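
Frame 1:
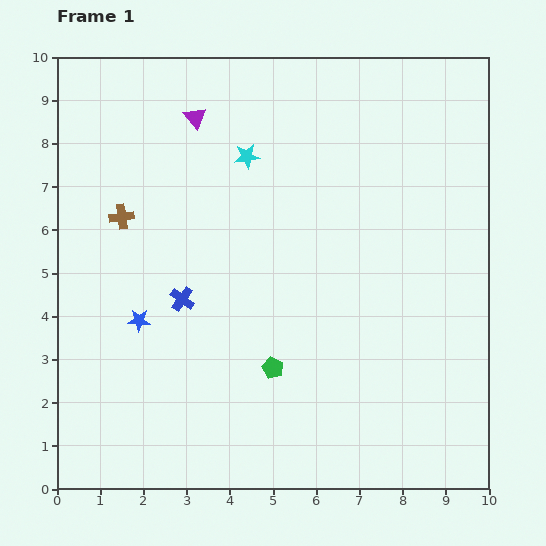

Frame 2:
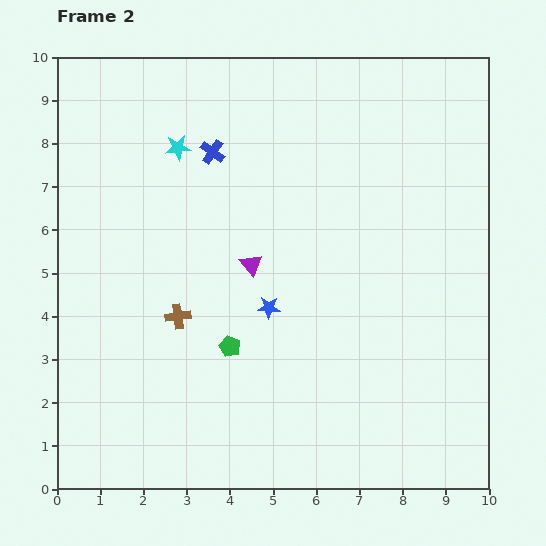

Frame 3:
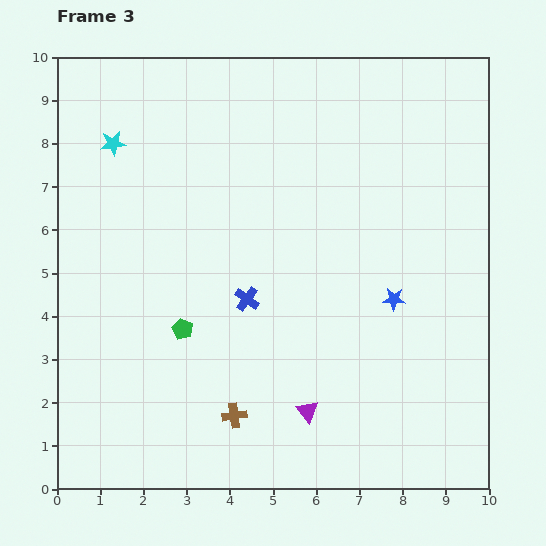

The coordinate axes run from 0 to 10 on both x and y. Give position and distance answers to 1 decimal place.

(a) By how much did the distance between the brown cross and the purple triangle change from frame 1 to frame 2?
-0.8

Distance in frame 1: 2.9. Distance in frame 2: 2.1.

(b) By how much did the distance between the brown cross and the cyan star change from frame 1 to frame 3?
+3.7

Distance in frame 1: 3.2. Distance in frame 3: 6.9.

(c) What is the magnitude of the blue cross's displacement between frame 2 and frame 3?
3.5

The blue cross moved from (3.6, 7.8) to (4.4, 4.4), a distance of √(0.8² + 3.4²) ≈ 3.5.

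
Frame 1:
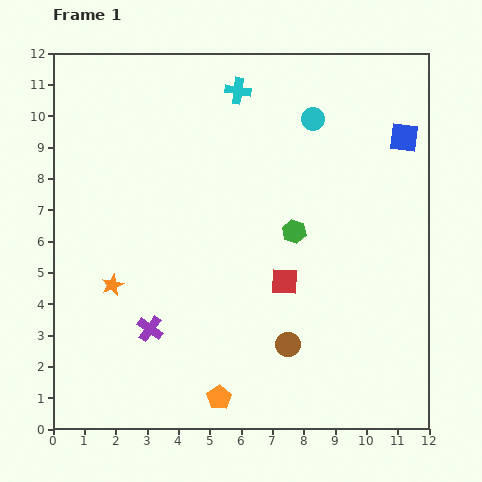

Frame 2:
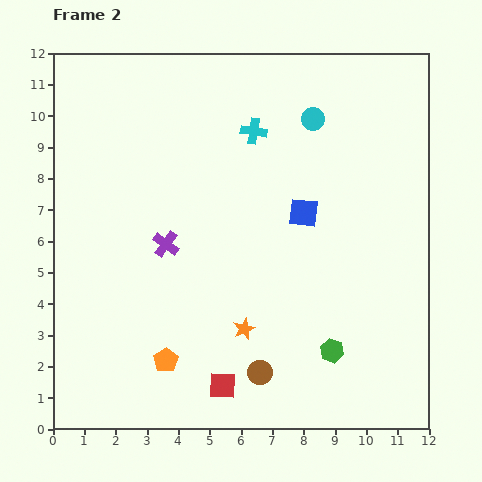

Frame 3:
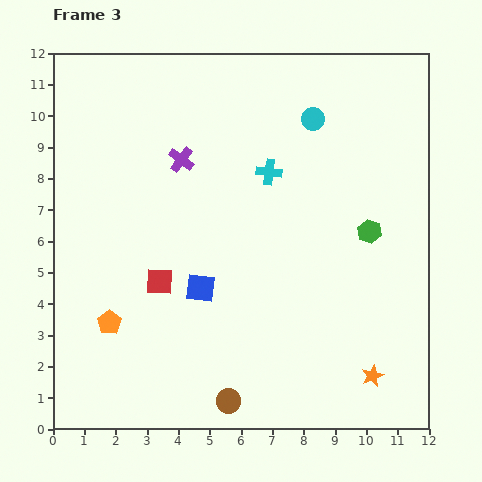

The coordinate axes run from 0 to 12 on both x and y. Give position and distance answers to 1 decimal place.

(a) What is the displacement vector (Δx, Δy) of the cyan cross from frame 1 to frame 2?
(0.5, -1.3)

The cyan cross was at (5.9, 10.8) in frame 1 and (6.4, 9.5) in frame 2.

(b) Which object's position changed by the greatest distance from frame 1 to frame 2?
the orange star

(moved 4.4; next 4.0)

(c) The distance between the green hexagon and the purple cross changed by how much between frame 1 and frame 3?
+0.9

Distance in frame 1: 5.5. Distance in frame 3: 6.4.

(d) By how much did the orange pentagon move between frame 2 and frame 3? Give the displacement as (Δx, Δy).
(-1.8, 1.2)

The orange pentagon was at (3.6, 2.2) in frame 2 and (1.8, 3.4) in frame 3.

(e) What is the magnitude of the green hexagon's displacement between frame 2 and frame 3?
4.0

The green hexagon moved from (8.9, 2.5) to (10.1, 6.3), a distance of √(1.2² + 3.8²) ≈ 4.0.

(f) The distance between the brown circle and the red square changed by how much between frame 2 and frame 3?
+3.1

Distance in frame 2: 1.3. Distance in frame 3: 4.4.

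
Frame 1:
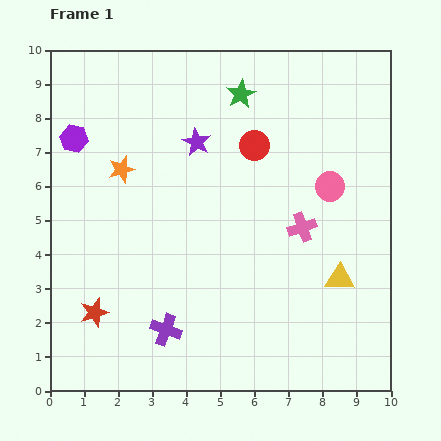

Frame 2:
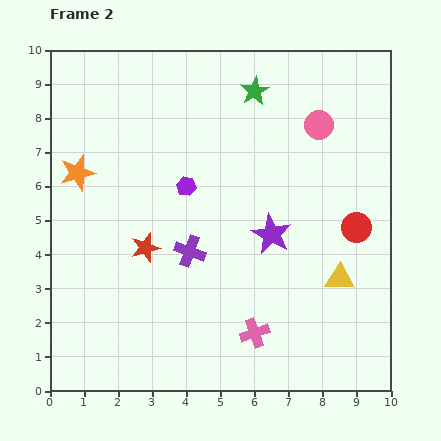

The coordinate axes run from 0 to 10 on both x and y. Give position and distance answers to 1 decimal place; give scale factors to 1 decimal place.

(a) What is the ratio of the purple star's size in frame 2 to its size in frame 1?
1.4×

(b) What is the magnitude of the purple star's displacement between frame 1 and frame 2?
3.5

The purple star moved from (4.3, 7.3) to (6.5, 4.6), a distance of √(2.2² + 2.7²) ≈ 3.5.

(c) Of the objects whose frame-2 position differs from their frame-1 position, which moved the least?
the green star

(moved 0.4)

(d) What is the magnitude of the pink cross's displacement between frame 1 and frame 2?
3.4

The pink cross moved from (7.4, 4.8) to (6.0, 1.7), a distance of √(1.4² + 3.1²) ≈ 3.4.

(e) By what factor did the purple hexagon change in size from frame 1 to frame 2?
0.7×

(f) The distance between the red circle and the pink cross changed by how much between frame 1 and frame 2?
+1.5

Distance in frame 1: 2.8. Distance in frame 2: 4.3.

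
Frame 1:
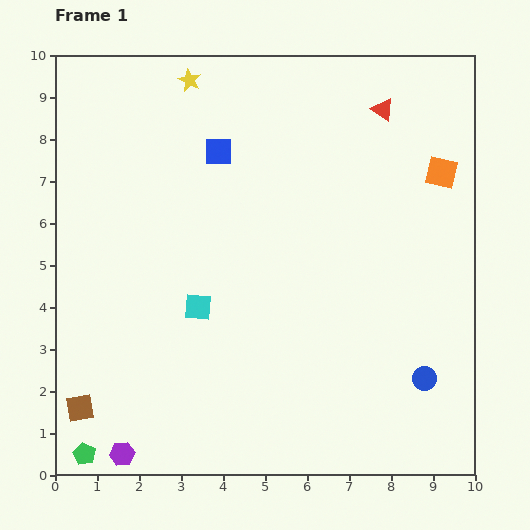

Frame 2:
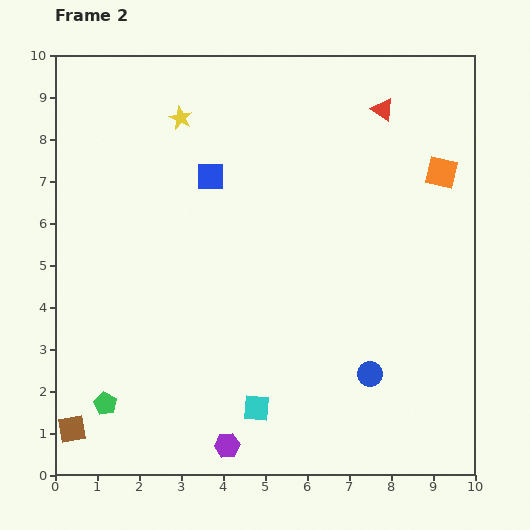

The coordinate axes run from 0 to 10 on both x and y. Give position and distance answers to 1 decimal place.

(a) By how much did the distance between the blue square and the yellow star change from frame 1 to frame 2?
-0.2

Distance in frame 1: 1.8. Distance in frame 2: 1.6.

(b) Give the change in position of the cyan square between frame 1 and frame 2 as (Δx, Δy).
(1.4, -2.4)

The cyan square was at (3.4, 4.0) in frame 1 and (4.8, 1.6) in frame 2.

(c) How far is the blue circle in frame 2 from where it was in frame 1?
1.3

The blue circle moved from (8.8, 2.3) to (7.5, 2.4), a distance of √(1.3² + 0.1²) ≈ 1.3.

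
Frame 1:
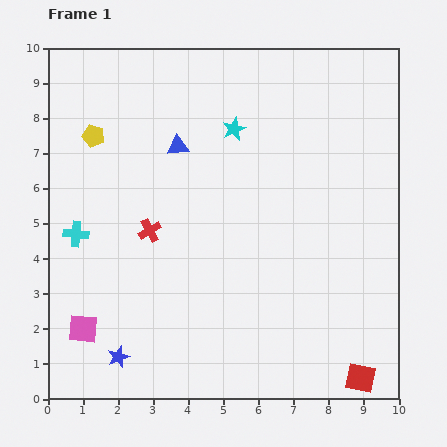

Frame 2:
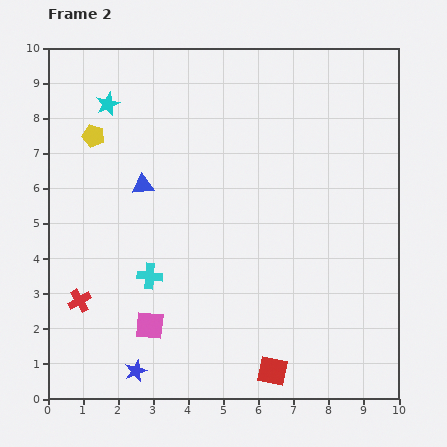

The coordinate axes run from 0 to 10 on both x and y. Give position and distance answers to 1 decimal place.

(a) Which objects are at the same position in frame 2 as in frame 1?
the yellow pentagon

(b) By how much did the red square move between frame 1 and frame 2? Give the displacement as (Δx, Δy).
(-2.5, 0.2)

The red square was at (8.9, 0.6) in frame 1 and (6.4, 0.8) in frame 2.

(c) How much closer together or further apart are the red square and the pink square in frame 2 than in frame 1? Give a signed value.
-4.3

Distance in frame 1: 8.0. Distance in frame 2: 3.7.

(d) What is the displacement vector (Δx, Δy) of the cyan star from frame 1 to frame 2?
(-3.6, 0.7)

The cyan star was at (5.3, 7.7) in frame 1 and (1.7, 8.4) in frame 2.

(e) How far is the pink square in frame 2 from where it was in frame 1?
1.9

The pink square moved from (1.0, 2.0) to (2.9, 2.1), a distance of √(1.9² + 0.1²) ≈ 1.9.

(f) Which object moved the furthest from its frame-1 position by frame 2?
the cyan star

(moved 3.7; next 2.8)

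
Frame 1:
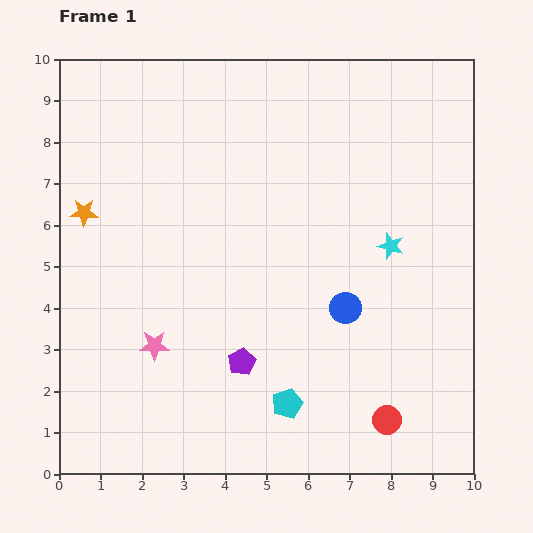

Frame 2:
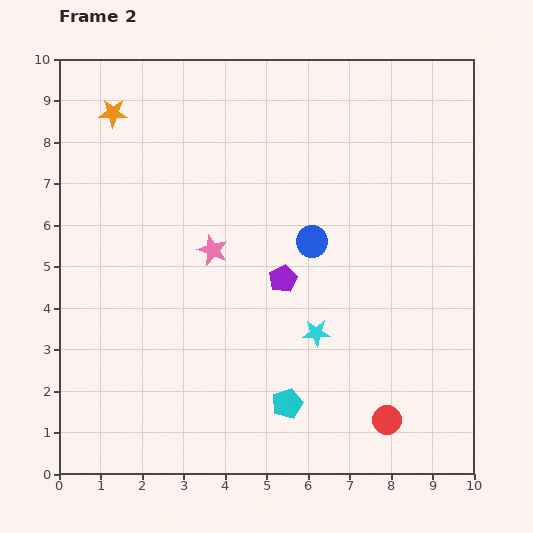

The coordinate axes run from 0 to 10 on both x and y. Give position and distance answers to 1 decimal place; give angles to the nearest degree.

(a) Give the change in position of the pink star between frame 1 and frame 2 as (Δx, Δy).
(1.4, 2.3)

The pink star was at (2.3, 3.1) in frame 1 and (3.7, 5.4) in frame 2.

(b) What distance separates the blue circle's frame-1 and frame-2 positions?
1.8

The blue circle moved from (6.9, 4.0) to (6.1, 5.6), a distance of √(0.8² + 1.6²) ≈ 1.8.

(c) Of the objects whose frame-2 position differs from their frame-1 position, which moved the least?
the blue circle

(moved 1.8)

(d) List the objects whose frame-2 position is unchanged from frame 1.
the red circle, the cyan pentagon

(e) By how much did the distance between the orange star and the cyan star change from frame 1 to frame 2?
-0.2

Distance in frame 1: 7.4. Distance in frame 2: 7.2.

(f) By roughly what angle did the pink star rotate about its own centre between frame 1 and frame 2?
22° clockwise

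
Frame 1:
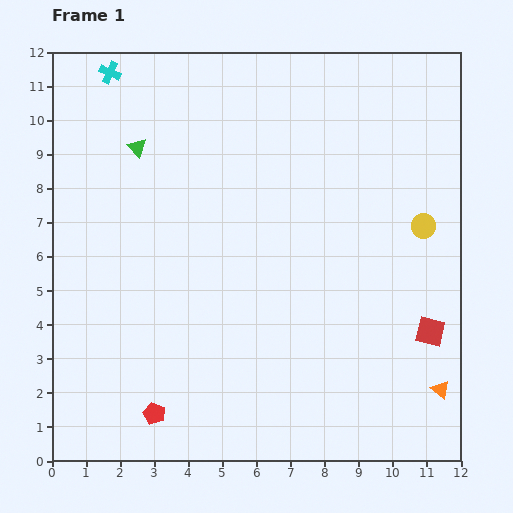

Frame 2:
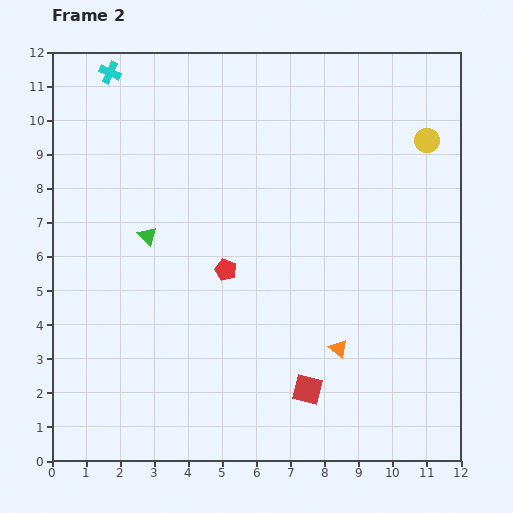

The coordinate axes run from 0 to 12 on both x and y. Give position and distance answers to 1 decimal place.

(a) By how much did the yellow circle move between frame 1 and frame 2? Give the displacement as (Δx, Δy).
(0.1, 2.5)

The yellow circle was at (10.9, 6.9) in frame 1 and (11.0, 9.4) in frame 2.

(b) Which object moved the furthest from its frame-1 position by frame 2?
the red pentagon

(moved 4.7; next 4.0)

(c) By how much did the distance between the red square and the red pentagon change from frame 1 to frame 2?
-4.2

Distance in frame 1: 8.4. Distance in frame 2: 4.2.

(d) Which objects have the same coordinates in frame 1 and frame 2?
the cyan cross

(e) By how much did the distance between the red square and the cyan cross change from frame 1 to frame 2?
-1.1

Distance in frame 1: 12.1. Distance in frame 2: 11.0.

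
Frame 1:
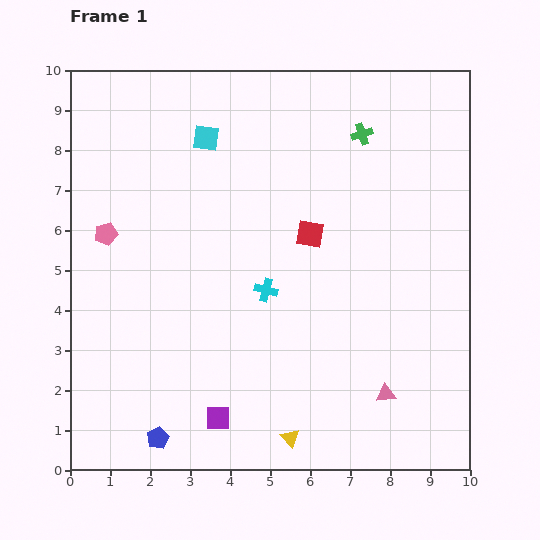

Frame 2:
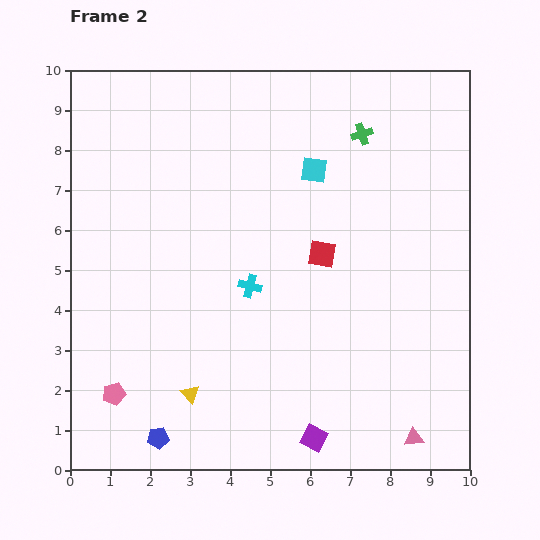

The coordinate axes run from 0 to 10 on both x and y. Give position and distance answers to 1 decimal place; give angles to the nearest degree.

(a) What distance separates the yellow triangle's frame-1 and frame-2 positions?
2.7

The yellow triangle moved from (5.5, 0.8) to (3.0, 1.9), a distance of √(2.5² + 1.1²) ≈ 2.7.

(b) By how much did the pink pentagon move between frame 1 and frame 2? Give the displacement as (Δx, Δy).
(0.2, -4.0)

The pink pentagon was at (0.9, 5.9) in frame 1 and (1.1, 1.9) in frame 2.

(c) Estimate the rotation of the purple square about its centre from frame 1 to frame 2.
26° clockwise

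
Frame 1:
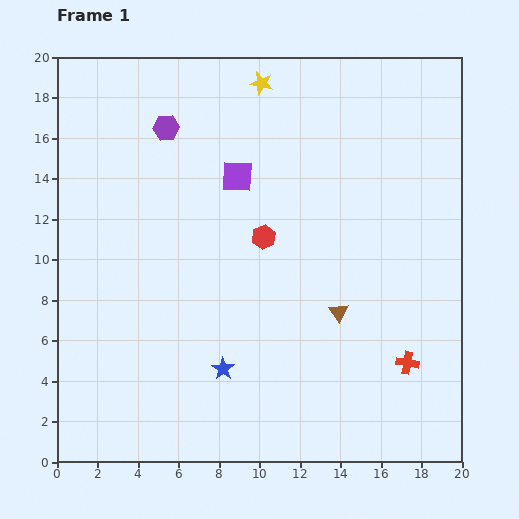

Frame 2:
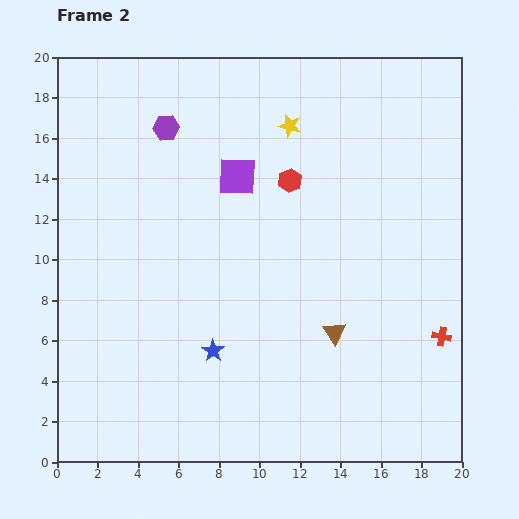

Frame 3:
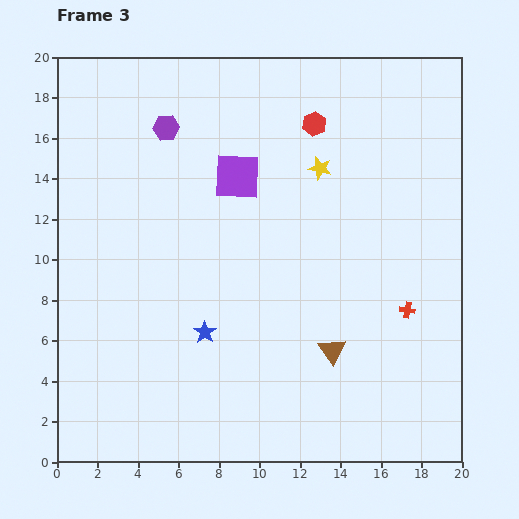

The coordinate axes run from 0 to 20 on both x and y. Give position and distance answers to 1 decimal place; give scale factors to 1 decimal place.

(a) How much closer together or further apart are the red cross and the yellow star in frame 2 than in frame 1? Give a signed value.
-2.8

Distance in frame 1: 15.6. Distance in frame 2: 12.8.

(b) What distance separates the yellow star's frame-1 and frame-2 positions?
2.5

The yellow star moved from (10.1, 18.7) to (11.5, 16.6), a distance of √(1.4² + 2.1²) ≈ 2.5.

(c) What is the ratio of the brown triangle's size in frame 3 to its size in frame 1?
1.4×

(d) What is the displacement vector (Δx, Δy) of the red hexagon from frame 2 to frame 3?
(1.2, 2.8)

The red hexagon was at (11.5, 13.9) in frame 2 and (12.7, 16.7) in frame 3.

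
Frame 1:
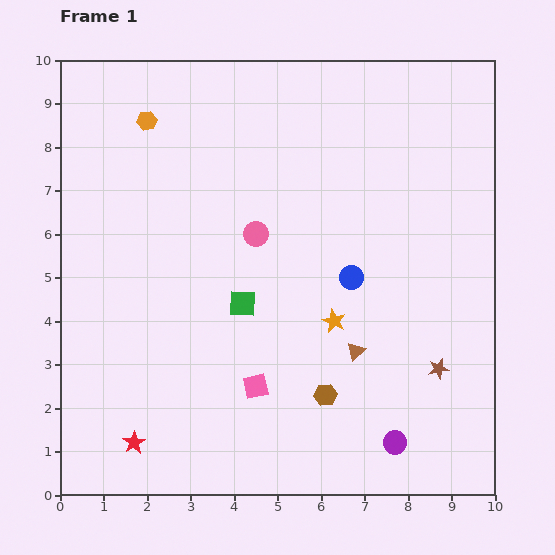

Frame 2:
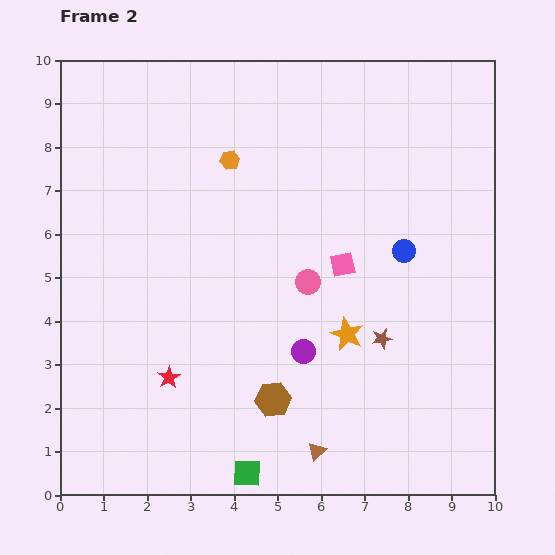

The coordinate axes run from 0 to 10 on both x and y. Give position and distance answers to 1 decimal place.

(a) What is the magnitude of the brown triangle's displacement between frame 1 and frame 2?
2.5

The brown triangle moved from (6.8, 3.3) to (5.9, 1.0), a distance of √(0.9² + 2.3²) ≈ 2.5.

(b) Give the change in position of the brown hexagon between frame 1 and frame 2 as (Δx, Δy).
(-1.2, -0.1)

The brown hexagon was at (6.1, 2.3) in frame 1 and (4.9, 2.2) in frame 2.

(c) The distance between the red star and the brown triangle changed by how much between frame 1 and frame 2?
-1.7

Distance in frame 1: 5.5. Distance in frame 2: 3.8.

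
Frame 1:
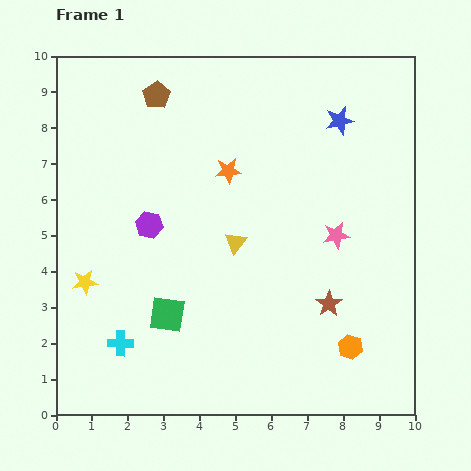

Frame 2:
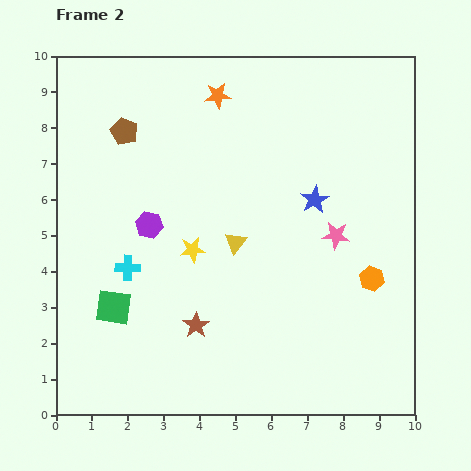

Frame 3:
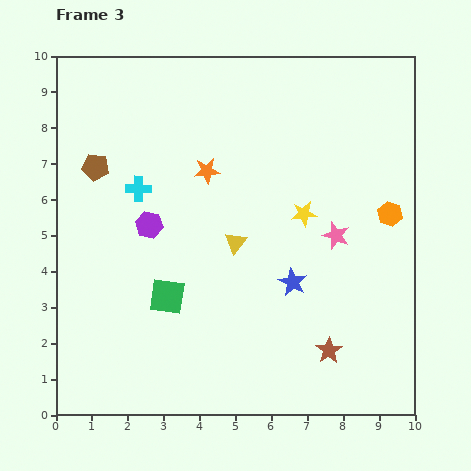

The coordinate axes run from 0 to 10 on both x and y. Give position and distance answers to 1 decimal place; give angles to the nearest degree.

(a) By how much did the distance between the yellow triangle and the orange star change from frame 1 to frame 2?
+2.1

Distance in frame 1: 2.0. Distance in frame 2: 4.1.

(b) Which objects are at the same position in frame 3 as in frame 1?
the pink star, the purple hexagon, the yellow triangle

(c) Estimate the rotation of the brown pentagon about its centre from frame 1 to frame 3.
31° counter-clockwise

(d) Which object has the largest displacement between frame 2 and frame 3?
the brown star

(moved 3.8; next 3.3)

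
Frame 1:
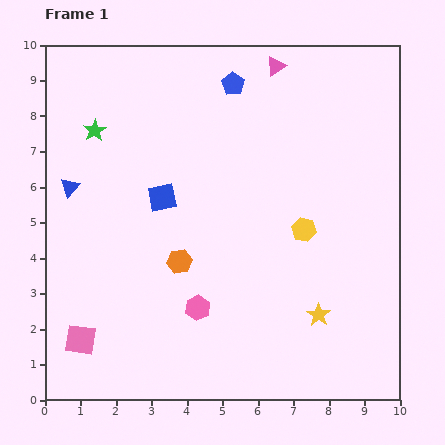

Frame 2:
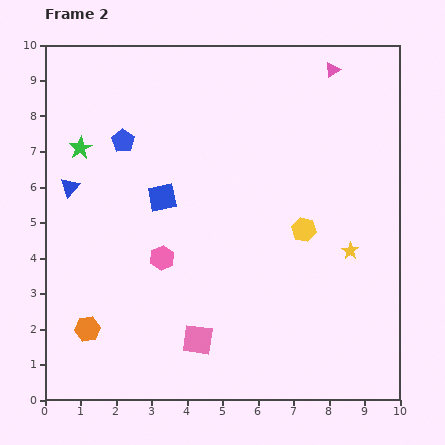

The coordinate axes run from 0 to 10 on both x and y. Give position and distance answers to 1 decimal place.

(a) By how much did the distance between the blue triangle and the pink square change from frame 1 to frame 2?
+1.3

Distance in frame 1: 4.3. Distance in frame 2: 5.6.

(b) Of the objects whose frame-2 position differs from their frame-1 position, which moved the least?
the green star

(moved 0.6)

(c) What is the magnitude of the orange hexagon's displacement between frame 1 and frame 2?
3.2

The orange hexagon moved from (3.8, 3.9) to (1.2, 2.0), a distance of √(2.6² + 1.9²) ≈ 3.2.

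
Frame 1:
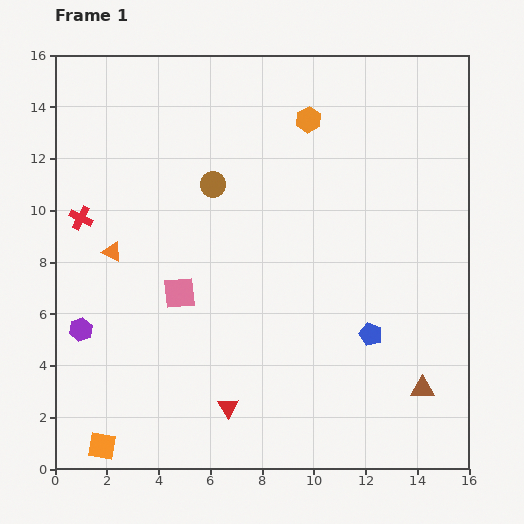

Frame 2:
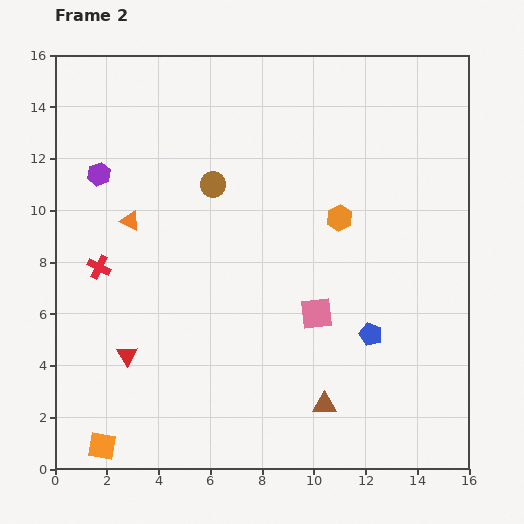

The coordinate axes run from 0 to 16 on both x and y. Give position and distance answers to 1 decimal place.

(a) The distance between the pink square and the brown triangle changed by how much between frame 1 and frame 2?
-6.6

Distance in frame 1: 10.1. Distance in frame 2: 3.5.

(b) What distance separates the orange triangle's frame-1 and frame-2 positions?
1.4

The orange triangle moved from (2.2, 8.4) to (2.9, 9.6), a distance of √(0.7² + 1.2²) ≈ 1.4.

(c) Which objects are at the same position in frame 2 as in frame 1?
the orange square, the brown circle, the blue pentagon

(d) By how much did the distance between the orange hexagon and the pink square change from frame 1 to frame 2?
-4.6

Distance in frame 1: 8.4. Distance in frame 2: 3.8.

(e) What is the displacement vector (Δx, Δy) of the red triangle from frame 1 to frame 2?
(-3.9, 2.0)

The red triangle was at (6.7, 2.4) in frame 1 and (2.8, 4.4) in frame 2.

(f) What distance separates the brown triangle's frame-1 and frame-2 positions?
3.8

The brown triangle moved from (14.2, 3.1) to (10.4, 2.5), a distance of √(3.8² + 0.6²) ≈ 3.8.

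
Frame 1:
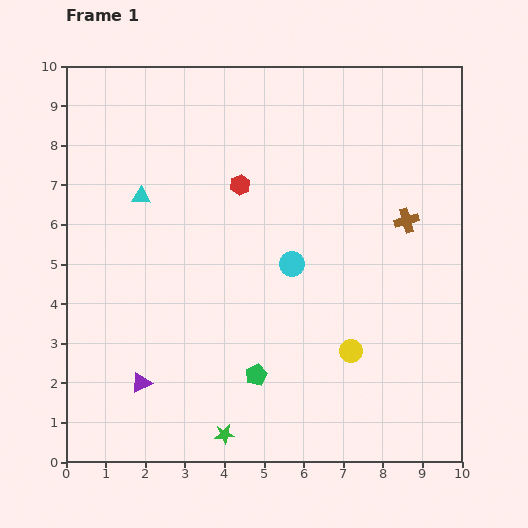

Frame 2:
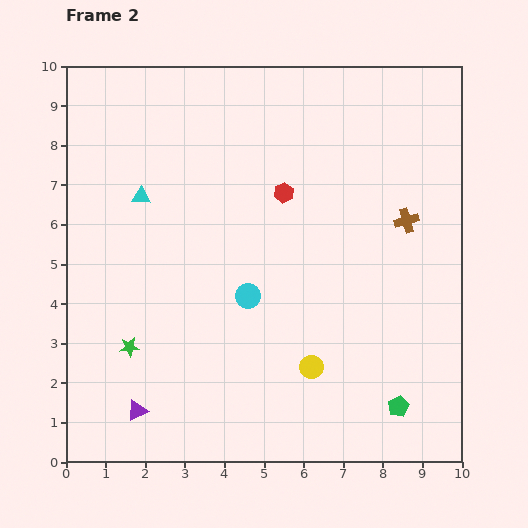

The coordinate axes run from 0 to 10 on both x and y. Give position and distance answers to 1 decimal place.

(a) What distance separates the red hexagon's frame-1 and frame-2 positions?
1.1

The red hexagon moved from (4.4, 7.0) to (5.5, 6.8), a distance of √(1.1² + 0.2²) ≈ 1.1.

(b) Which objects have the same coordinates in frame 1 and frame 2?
the cyan triangle, the brown cross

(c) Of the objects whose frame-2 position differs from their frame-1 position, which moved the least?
the purple triangle

(moved 0.7)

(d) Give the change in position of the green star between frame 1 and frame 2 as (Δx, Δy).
(-2.4, 2.2)

The green star was at (4.0, 0.7) in frame 1 and (1.6, 2.9) in frame 2.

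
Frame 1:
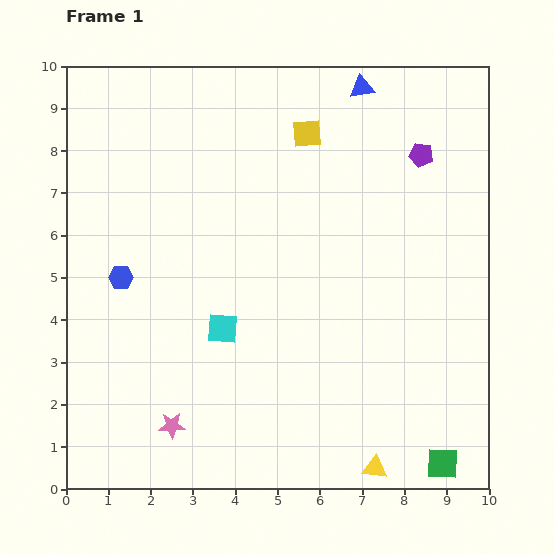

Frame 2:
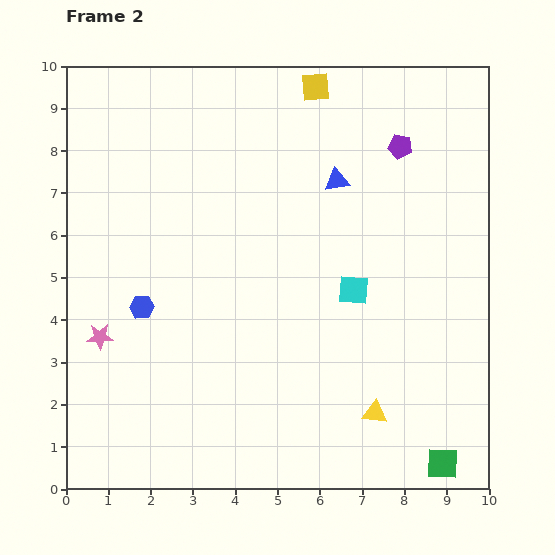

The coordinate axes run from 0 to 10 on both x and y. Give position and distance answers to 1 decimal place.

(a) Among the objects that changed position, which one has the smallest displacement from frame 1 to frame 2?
the purple pentagon

(moved 0.5)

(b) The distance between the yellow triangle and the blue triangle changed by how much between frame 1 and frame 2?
-3.4

Distance in frame 1: 9.0. Distance in frame 2: 5.6.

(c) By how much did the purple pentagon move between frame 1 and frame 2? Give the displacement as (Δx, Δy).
(-0.5, 0.2)

The purple pentagon was at (8.4, 7.9) in frame 1 and (7.9, 8.1) in frame 2.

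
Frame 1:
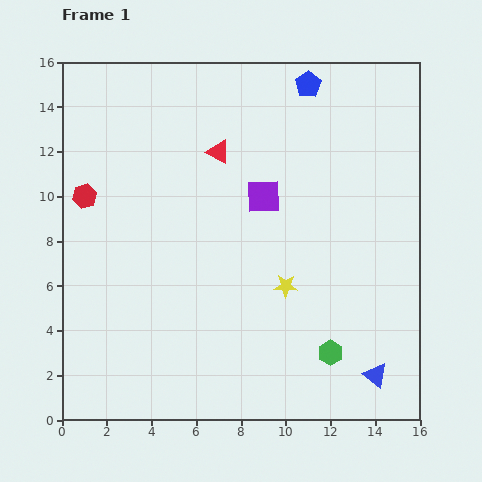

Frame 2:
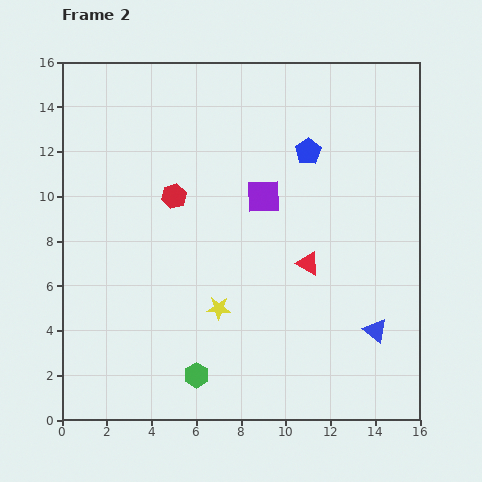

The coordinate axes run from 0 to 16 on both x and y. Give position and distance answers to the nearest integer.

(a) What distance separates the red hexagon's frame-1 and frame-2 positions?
4

The red hexagon moved from (1, 10) to (5, 10), a distance of √(4² + 0²) ≈ 4.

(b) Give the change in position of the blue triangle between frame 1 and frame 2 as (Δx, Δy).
(0, 2)

The blue triangle was at (14, 2) in frame 1 and (14, 4) in frame 2.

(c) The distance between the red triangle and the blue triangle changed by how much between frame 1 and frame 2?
-8

Distance in frame 1: 12. Distance in frame 2: 4.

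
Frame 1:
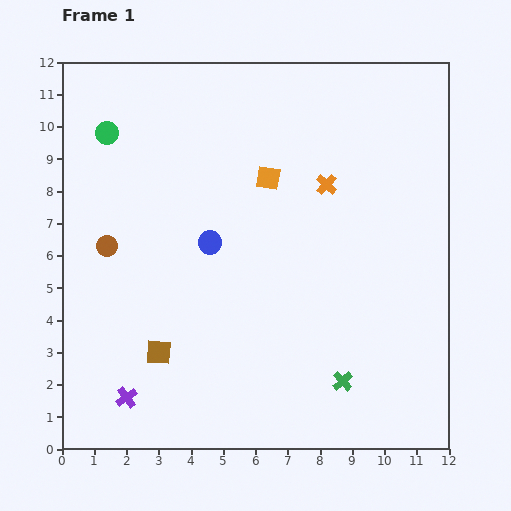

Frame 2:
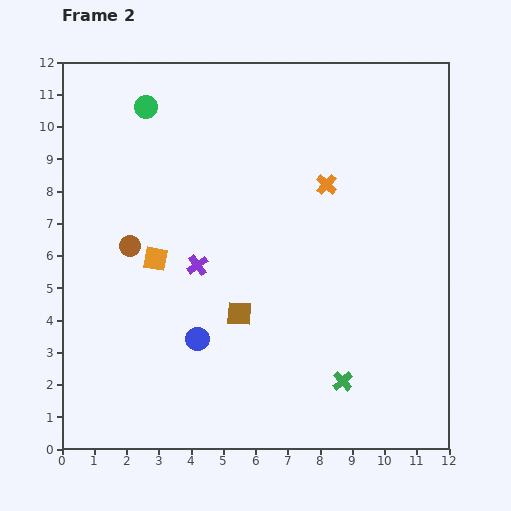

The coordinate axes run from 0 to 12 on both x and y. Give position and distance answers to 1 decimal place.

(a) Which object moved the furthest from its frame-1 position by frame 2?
the purple cross

(moved 4.7; next 4.3)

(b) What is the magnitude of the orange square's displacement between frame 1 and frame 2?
4.3

The orange square moved from (6.4, 8.4) to (2.9, 5.9), a distance of √(3.5² + 2.5²) ≈ 4.3.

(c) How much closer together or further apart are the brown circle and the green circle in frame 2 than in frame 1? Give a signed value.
+0.8

Distance in frame 1: 3.5. Distance in frame 2: 4.3.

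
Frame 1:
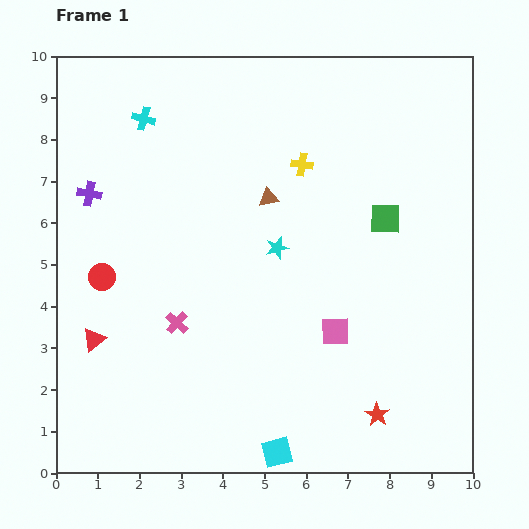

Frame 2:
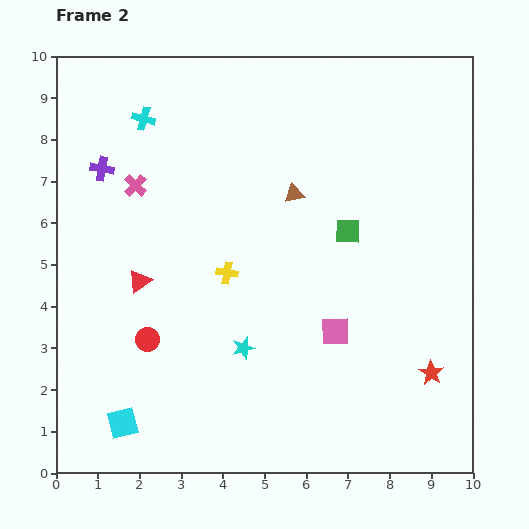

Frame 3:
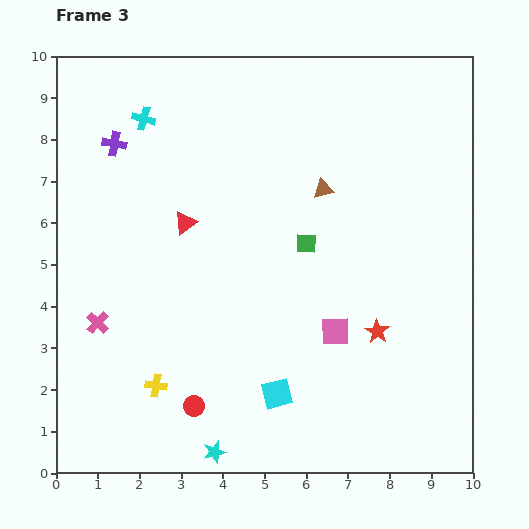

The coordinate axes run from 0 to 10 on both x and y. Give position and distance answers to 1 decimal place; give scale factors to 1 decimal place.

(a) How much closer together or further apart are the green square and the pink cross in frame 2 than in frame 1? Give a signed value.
-0.4

Distance in frame 1: 5.6. Distance in frame 2: 5.2.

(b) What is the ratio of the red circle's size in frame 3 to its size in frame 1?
0.8×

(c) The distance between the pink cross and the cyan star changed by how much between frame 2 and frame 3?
-0.5

Distance in frame 2: 4.7. Distance in frame 3: 4.2.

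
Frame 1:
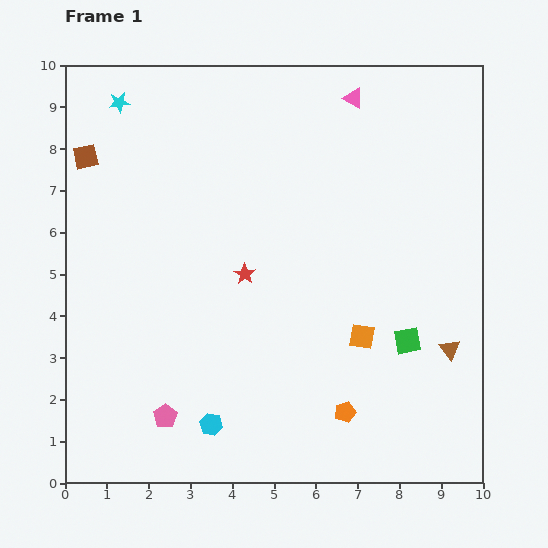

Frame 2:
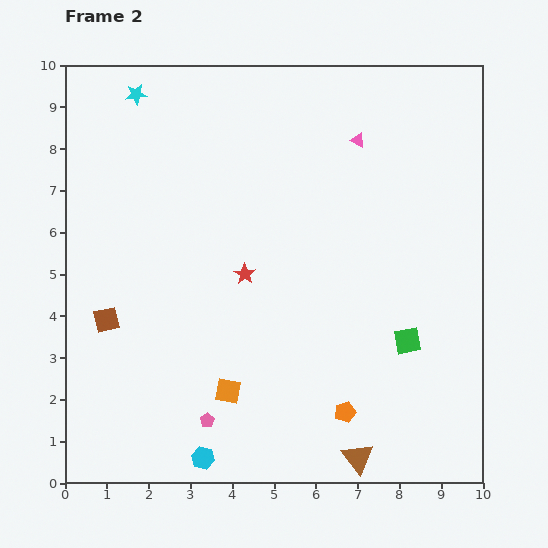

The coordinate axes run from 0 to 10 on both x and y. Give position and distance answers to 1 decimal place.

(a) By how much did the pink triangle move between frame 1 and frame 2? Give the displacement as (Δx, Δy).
(0.1, -1.0)

The pink triangle was at (6.9, 9.2) in frame 1 and (7.0, 8.2) in frame 2.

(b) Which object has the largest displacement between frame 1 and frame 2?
the brown square

(moved 3.9; next 3.5)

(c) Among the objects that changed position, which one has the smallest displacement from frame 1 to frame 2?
the cyan star

(moved 0.4)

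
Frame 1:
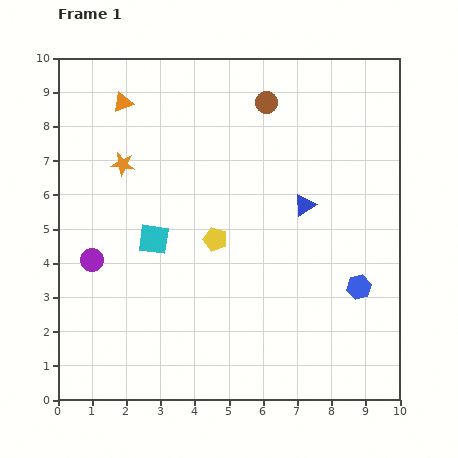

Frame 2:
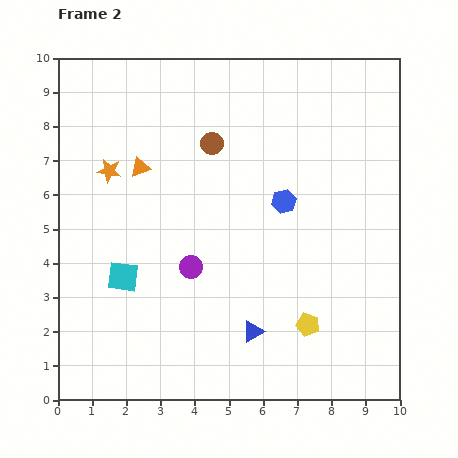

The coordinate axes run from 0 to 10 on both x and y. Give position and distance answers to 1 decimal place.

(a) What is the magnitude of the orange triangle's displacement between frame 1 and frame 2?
2.0

The orange triangle moved from (1.9, 8.7) to (2.4, 6.8), a distance of √(0.5² + 1.9²) ≈ 2.0.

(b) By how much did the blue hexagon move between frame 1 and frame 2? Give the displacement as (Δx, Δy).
(-2.2, 2.5)

The blue hexagon was at (8.8, 3.3) in frame 1 and (6.6, 5.8) in frame 2.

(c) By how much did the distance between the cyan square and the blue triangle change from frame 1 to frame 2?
-0.4

Distance in frame 1: 4.5. Distance in frame 2: 4.1.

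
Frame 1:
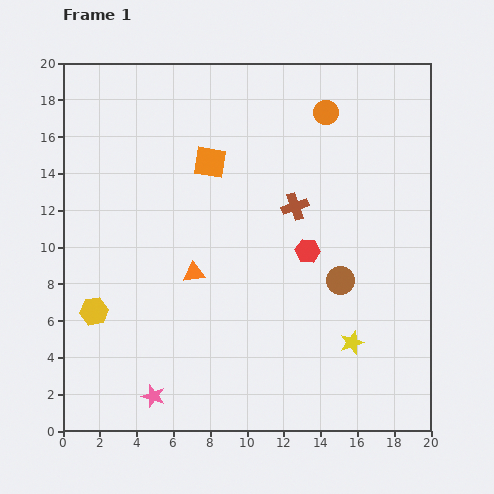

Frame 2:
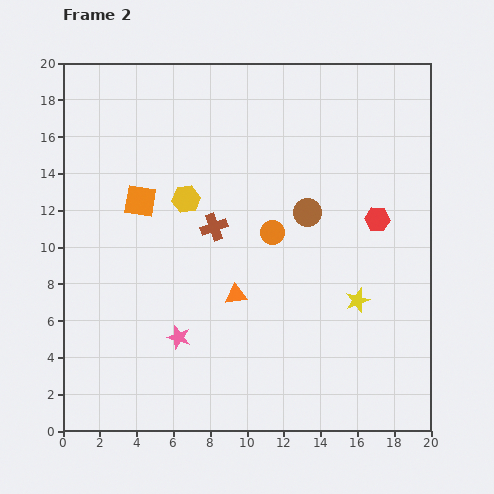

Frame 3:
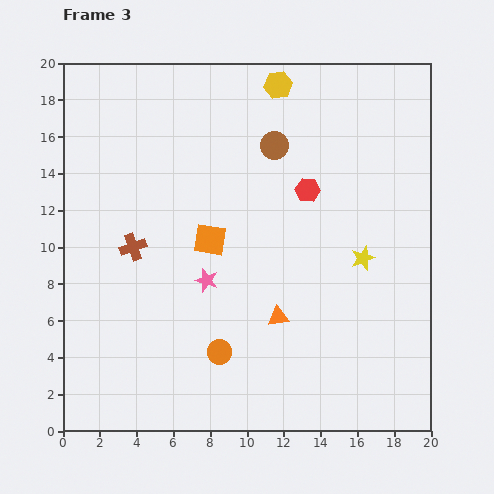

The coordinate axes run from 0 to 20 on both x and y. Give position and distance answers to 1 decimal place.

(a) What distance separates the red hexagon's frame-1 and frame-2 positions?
4.2

The red hexagon moved from (13.3, 9.8) to (17.1, 11.5), a distance of √(3.8² + 1.7²) ≈ 4.2.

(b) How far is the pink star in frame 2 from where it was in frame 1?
3.5

The pink star moved from (4.9, 1.9) to (6.3, 5.1), a distance of √(1.4² + 3.2²) ≈ 3.5.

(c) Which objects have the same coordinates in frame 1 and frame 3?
none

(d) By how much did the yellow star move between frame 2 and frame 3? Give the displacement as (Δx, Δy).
(0.3, 2.3)

The yellow star was at (16.0, 7.1) in frame 2 and (16.3, 9.4) in frame 3.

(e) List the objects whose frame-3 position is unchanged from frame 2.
none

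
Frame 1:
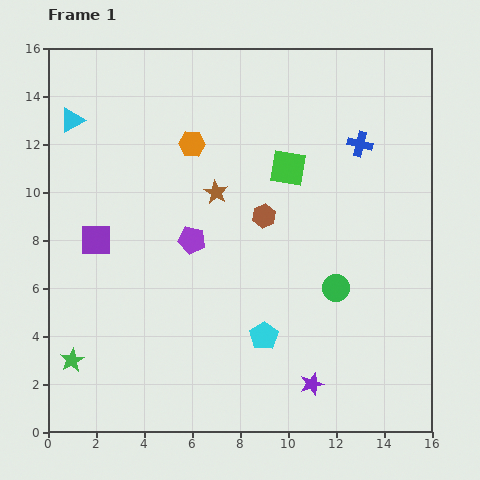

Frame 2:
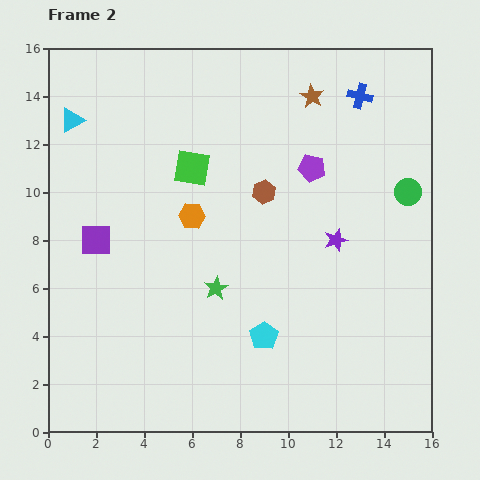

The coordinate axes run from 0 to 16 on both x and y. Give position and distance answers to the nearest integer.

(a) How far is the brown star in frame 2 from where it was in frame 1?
6

The brown star moved from (7, 10) to (11, 14), a distance of √(4² + 4²) ≈ 6.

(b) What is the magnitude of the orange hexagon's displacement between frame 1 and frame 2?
3

The orange hexagon moved from (6, 12) to (6, 9), a distance of √(0² + 3²) ≈ 3.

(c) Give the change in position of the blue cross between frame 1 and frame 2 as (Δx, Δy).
(0, 2)

The blue cross was at (13, 12) in frame 1 and (13, 14) in frame 2.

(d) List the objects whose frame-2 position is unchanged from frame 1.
the purple square, the cyan pentagon, the cyan triangle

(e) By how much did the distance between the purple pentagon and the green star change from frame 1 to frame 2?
-1

Distance in frame 1: 7. Distance in frame 2: 6.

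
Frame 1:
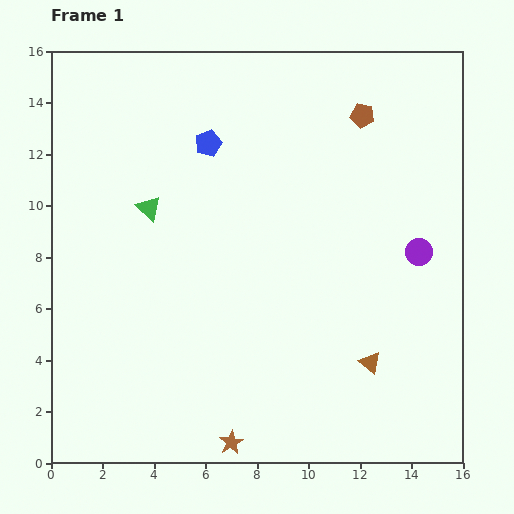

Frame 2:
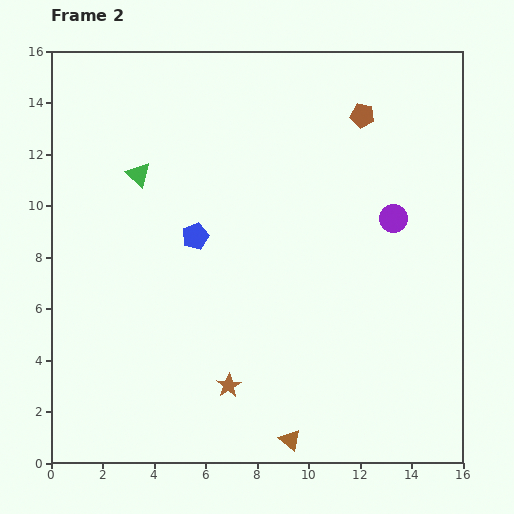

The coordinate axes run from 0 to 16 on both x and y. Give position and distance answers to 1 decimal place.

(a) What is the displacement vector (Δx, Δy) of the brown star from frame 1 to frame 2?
(-0.1, 2.2)

The brown star was at (7.0, 0.8) in frame 1 and (6.9, 3.0) in frame 2.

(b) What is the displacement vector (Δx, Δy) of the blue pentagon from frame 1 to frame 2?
(-0.5, -3.6)

The blue pentagon was at (6.1, 12.4) in frame 1 and (5.6, 8.8) in frame 2.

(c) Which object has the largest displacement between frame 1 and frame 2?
the brown triangle

(moved 4.3; next 3.6)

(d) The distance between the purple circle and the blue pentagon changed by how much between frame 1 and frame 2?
-1.5

Distance in frame 1: 9.2. Distance in frame 2: 7.7.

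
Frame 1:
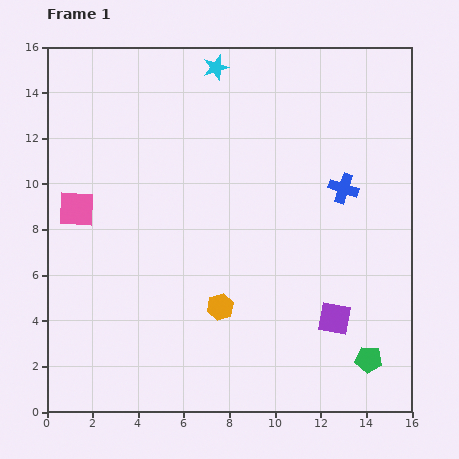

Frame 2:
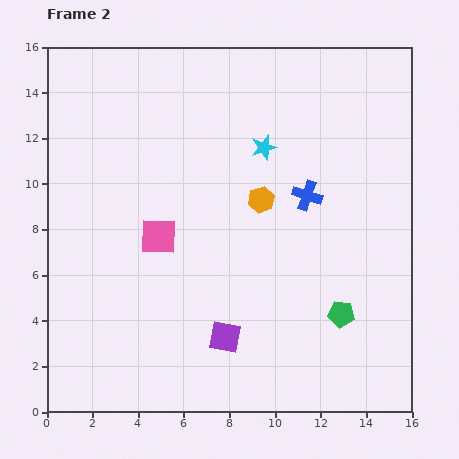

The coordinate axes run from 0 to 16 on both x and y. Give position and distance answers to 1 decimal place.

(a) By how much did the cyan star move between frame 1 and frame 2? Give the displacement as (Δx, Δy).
(2.1, -3.5)

The cyan star was at (7.4, 15.1) in frame 1 and (9.5, 11.6) in frame 2.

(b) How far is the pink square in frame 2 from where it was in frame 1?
3.8

The pink square moved from (1.3, 8.9) to (4.9, 7.7), a distance of √(3.6² + 1.2²) ≈ 3.8.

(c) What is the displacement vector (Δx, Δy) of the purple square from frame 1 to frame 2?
(-4.8, -0.8)

The purple square was at (12.6, 4.1) in frame 1 and (7.8, 3.3) in frame 2.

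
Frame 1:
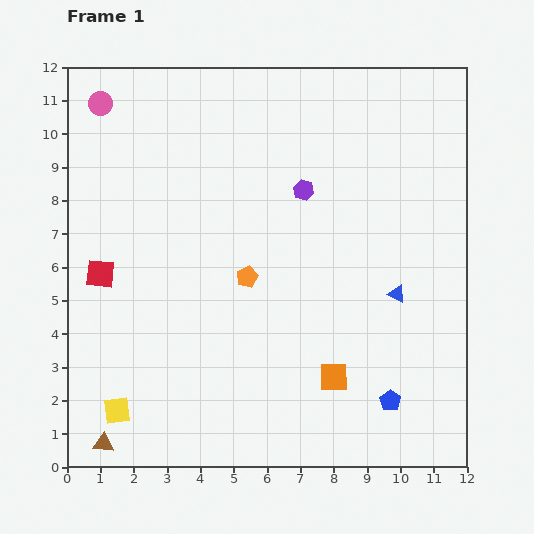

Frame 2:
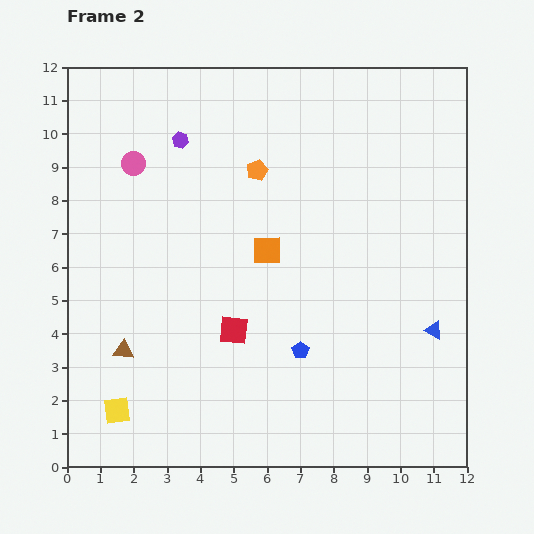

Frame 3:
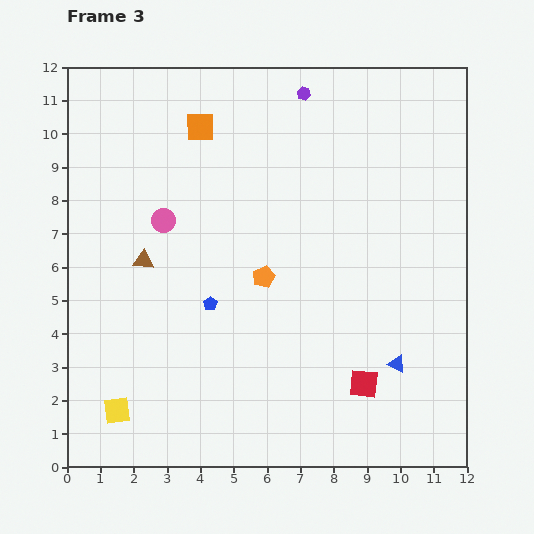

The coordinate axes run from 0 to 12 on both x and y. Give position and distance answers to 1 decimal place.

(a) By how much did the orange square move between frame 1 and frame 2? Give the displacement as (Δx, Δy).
(-2.0, 3.8)

The orange square was at (8.0, 2.7) in frame 1 and (6.0, 6.5) in frame 2.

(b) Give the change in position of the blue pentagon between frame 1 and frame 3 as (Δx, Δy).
(-5.4, 2.9)

The blue pentagon was at (9.7, 2.0) in frame 1 and (4.3, 4.9) in frame 3.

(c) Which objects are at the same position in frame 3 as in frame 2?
the yellow square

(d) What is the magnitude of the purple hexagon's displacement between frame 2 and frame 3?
4.0

The purple hexagon moved from (3.4, 9.8) to (7.1, 11.2), a distance of √(3.7² + 1.4²) ≈ 4.0.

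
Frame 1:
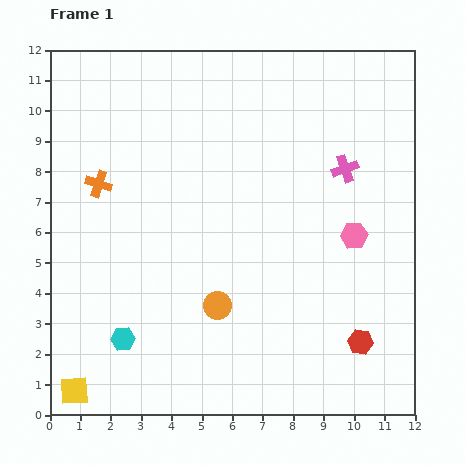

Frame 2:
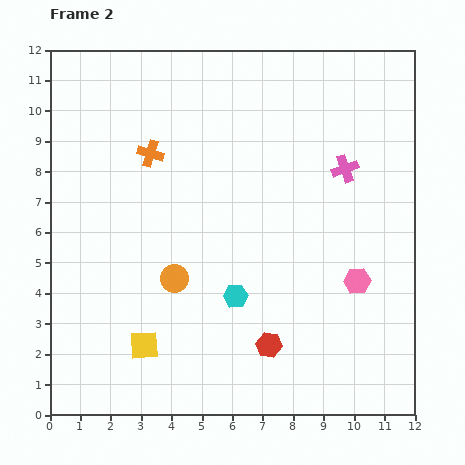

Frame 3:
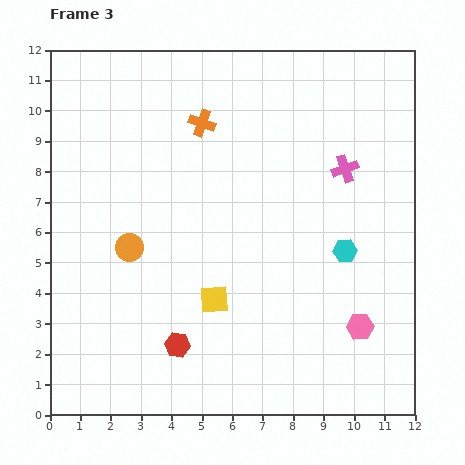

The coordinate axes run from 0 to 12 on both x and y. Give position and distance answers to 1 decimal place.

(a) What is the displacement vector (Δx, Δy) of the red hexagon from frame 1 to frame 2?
(-3.0, -0.1)

The red hexagon was at (10.2, 2.4) in frame 1 and (7.2, 2.3) in frame 2.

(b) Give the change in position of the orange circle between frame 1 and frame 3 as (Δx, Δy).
(-2.9, 1.9)

The orange circle was at (5.5, 3.6) in frame 1 and (2.6, 5.5) in frame 3.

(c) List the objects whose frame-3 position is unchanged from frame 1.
the pink cross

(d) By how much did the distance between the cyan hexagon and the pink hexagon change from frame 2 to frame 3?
-1.5

Distance in frame 2: 4.0. Distance in frame 3: 2.5.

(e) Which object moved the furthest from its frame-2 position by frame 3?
the cyan hexagon

(moved 3.9; next 3.0)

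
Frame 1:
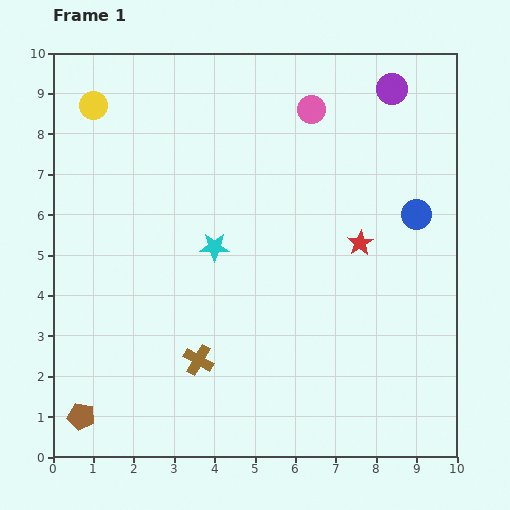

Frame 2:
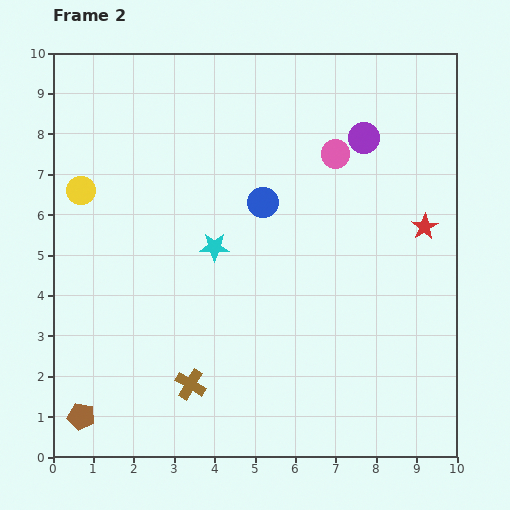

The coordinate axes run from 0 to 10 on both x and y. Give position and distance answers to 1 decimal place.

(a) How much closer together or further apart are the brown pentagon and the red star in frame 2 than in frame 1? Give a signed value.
+1.6

Distance in frame 1: 8.1. Distance in frame 2: 9.7.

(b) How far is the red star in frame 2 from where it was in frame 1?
1.6

The red star moved from (7.6, 5.3) to (9.2, 5.7), a distance of √(1.6² + 0.4²) ≈ 1.6.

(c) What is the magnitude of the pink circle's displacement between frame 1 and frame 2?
1.3

The pink circle moved from (6.4, 8.6) to (7.0, 7.5), a distance of √(0.6² + 1.1²) ≈ 1.3.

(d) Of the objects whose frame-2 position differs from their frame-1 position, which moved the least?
the brown cross

(moved 0.6)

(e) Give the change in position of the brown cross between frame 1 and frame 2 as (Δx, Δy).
(-0.2, -0.6)

The brown cross was at (3.6, 2.4) in frame 1 and (3.4, 1.8) in frame 2.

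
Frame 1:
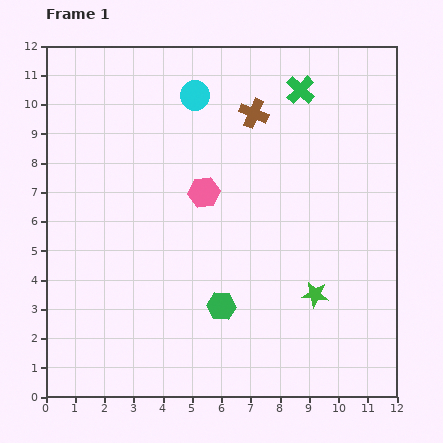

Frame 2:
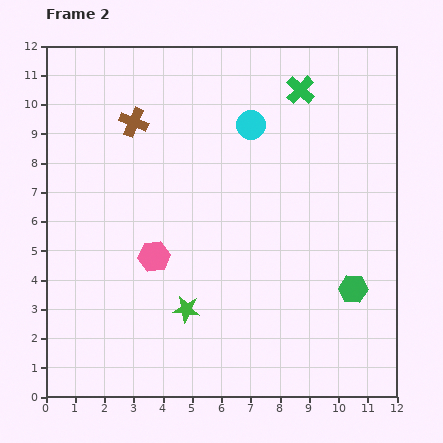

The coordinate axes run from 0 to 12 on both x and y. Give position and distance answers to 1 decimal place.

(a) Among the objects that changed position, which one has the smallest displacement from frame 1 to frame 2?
the cyan circle

(moved 2.1)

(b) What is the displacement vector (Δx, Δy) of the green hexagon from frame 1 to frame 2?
(4.5, 0.6)

The green hexagon was at (6.0, 3.1) in frame 1 and (10.5, 3.7) in frame 2.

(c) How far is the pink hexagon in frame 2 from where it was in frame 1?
2.8

The pink hexagon moved from (5.4, 7.0) to (3.7, 4.8), a distance of √(1.7² + 2.2²) ≈ 2.8.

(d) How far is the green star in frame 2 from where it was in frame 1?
4.4

The green star moved from (9.2, 3.5) to (4.8, 3.0), a distance of √(4.4² + 0.5²) ≈ 4.4.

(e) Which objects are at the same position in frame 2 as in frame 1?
the green cross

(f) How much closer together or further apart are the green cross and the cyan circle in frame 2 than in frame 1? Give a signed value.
-1.5

Distance in frame 1: 3.6. Distance in frame 2: 2.1.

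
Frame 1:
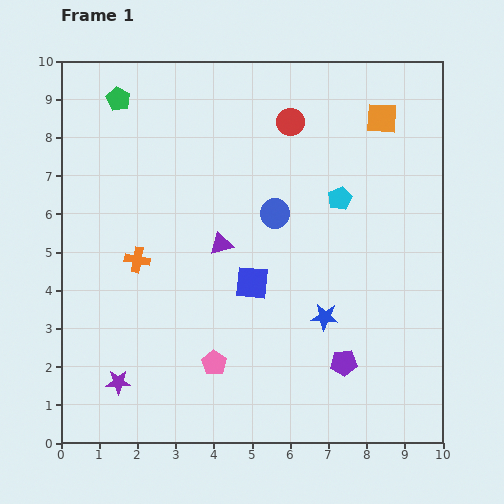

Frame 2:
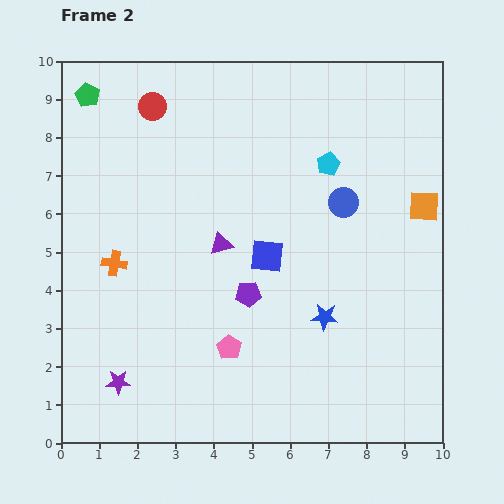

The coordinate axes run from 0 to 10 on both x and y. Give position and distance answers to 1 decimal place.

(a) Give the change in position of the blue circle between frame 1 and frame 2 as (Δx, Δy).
(1.8, 0.3)

The blue circle was at (5.6, 6.0) in frame 1 and (7.4, 6.3) in frame 2.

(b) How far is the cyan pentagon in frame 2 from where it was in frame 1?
0.9

The cyan pentagon moved from (7.3, 6.4) to (7.0, 7.3), a distance of √(0.3² + 0.9²) ≈ 0.9.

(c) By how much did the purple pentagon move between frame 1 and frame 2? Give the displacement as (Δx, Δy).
(-2.5, 1.8)

The purple pentagon was at (7.4, 2.1) in frame 1 and (4.9, 3.9) in frame 2.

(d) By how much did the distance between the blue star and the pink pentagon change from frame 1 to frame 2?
-0.5

Distance in frame 1: 3.1. Distance in frame 2: 2.6.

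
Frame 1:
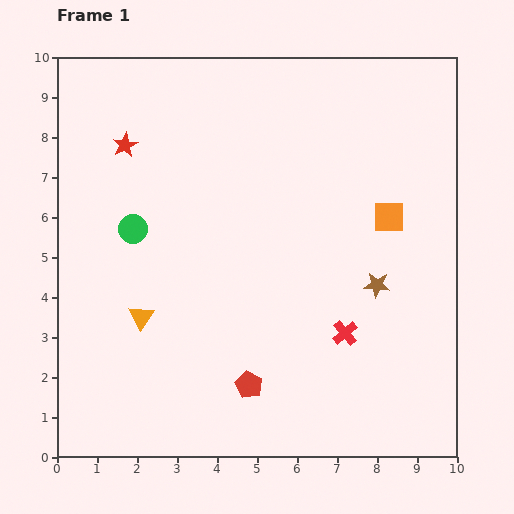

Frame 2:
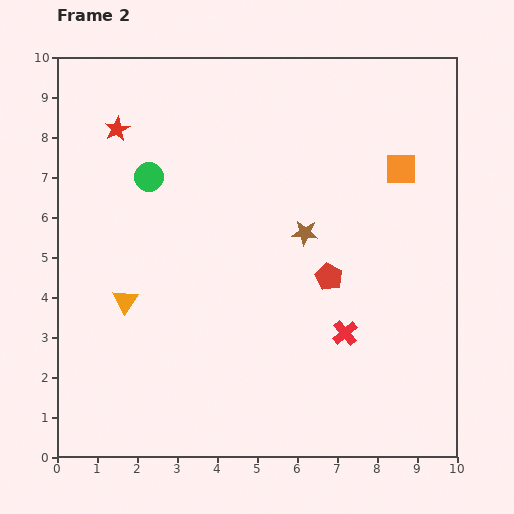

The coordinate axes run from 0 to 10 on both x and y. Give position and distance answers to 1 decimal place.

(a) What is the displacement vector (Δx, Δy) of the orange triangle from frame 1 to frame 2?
(-0.4, 0.4)

The orange triangle was at (2.1, 3.5) in frame 1 and (1.7, 3.9) in frame 2.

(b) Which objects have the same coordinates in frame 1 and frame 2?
the red cross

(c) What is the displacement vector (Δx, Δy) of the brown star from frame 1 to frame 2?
(-1.8, 1.3)

The brown star was at (8.0, 4.3) in frame 1 and (6.2, 5.6) in frame 2.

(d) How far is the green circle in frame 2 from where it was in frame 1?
1.4

The green circle moved from (1.9, 5.7) to (2.3, 7.0), a distance of √(0.4² + 1.3²) ≈ 1.4.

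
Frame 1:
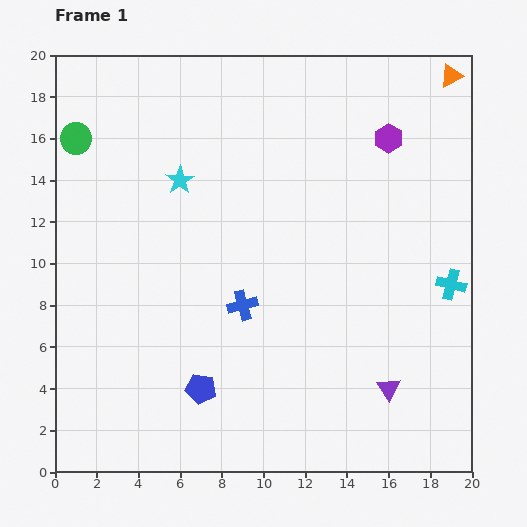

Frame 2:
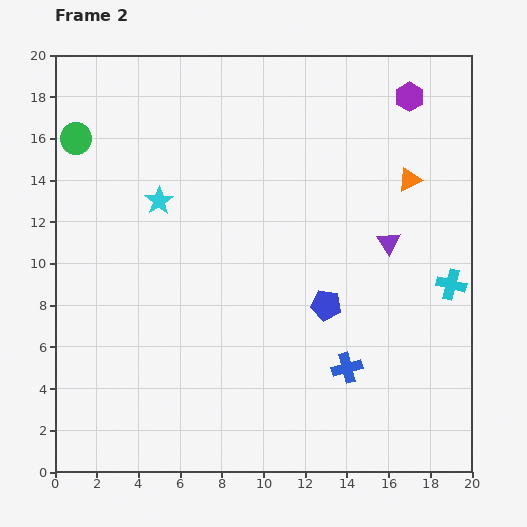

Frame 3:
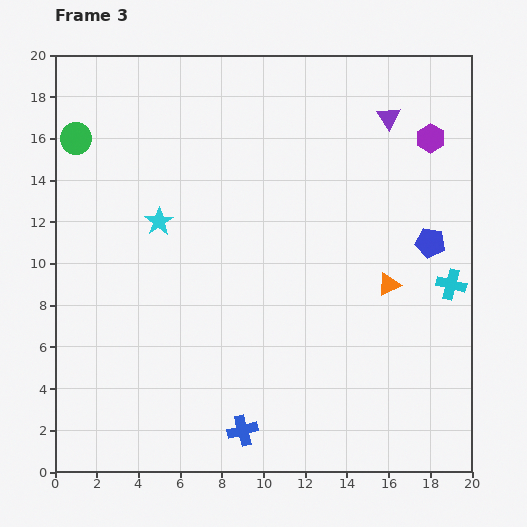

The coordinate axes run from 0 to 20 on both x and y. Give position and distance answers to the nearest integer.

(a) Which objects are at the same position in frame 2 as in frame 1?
the cyan cross, the green circle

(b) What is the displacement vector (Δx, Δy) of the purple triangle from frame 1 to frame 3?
(0, 13)

The purple triangle was at (16, 4) in frame 1 and (16, 17) in frame 3.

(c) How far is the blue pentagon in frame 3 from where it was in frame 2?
6

The blue pentagon moved from (13, 8) to (18, 11), a distance of √(5² + 3²) ≈ 6.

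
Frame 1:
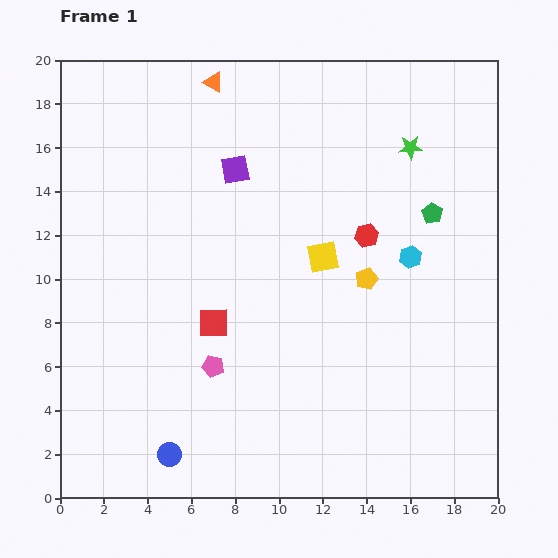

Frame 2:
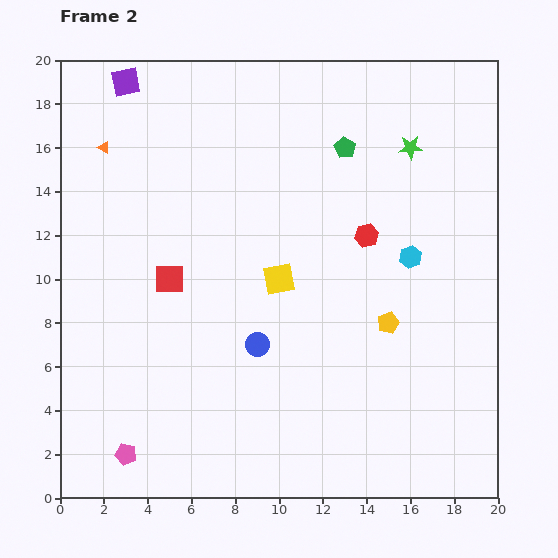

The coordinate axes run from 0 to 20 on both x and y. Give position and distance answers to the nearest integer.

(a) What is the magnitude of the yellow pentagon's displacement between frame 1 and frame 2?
2

The yellow pentagon moved from (14, 10) to (15, 8), a distance of √(1² + 2²) ≈ 2.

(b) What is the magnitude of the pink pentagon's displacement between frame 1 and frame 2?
6

The pink pentagon moved from (7, 6) to (3, 2), a distance of √(4² + 4²) ≈ 6.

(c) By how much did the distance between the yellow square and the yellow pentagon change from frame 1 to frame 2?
+3

Distance in frame 1: 2. Distance in frame 2: 5.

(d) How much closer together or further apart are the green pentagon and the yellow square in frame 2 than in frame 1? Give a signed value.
+2

Distance in frame 1: 5. Distance in frame 2: 7.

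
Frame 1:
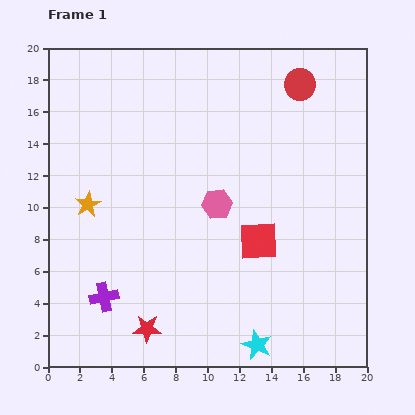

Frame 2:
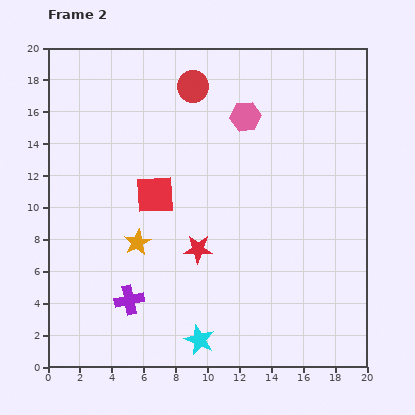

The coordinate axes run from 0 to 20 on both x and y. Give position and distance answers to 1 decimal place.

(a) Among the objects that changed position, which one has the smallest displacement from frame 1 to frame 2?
the purple cross

(moved 1.6)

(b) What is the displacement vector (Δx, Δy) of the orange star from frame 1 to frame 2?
(3.1, -2.4)

The orange star was at (2.5, 10.2) in frame 1 and (5.6, 7.8) in frame 2.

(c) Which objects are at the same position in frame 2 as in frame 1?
none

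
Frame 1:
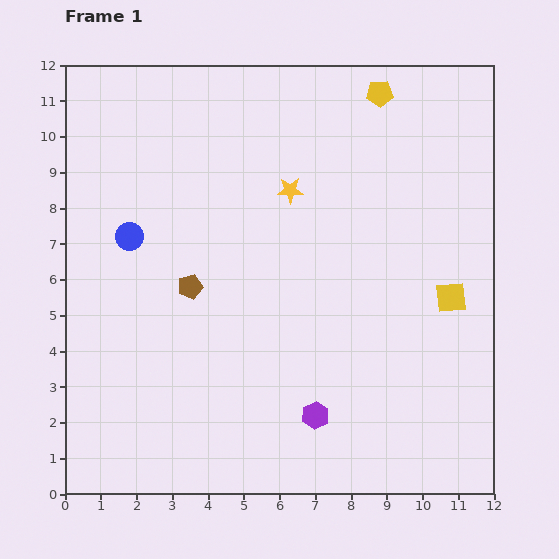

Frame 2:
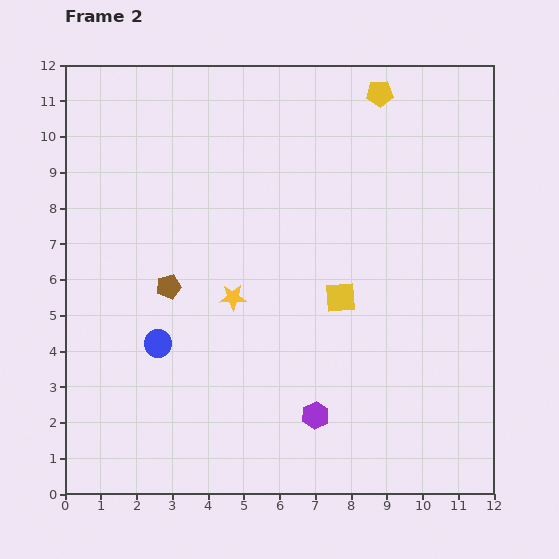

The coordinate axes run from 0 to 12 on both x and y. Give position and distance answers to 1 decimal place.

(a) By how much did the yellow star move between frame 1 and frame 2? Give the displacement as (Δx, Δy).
(-1.6, -3.0)

The yellow star was at (6.3, 8.5) in frame 1 and (4.7, 5.5) in frame 2.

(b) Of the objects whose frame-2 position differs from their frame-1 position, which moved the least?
the brown pentagon

(moved 0.6)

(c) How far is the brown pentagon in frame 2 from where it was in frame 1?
0.6

The brown pentagon moved from (3.5, 5.8) to (2.9, 5.8), a distance of √(0.6² + 0.0²) ≈ 0.6.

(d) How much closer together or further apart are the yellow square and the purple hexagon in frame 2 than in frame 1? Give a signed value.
-1.6

Distance in frame 1: 5.0. Distance in frame 2: 3.4.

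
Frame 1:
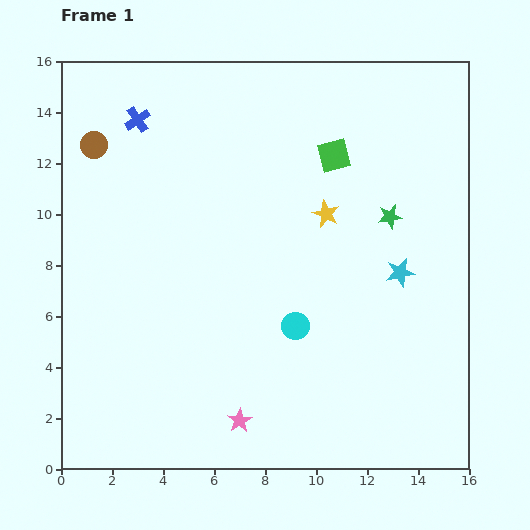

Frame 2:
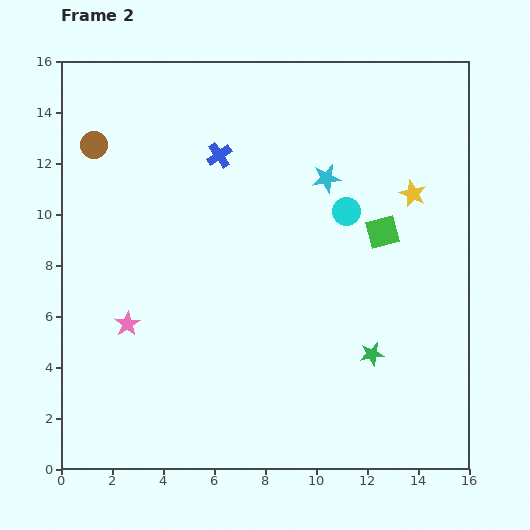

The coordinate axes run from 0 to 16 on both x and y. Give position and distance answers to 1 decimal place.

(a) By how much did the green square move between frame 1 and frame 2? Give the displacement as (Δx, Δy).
(1.9, -3.0)

The green square was at (10.7, 12.3) in frame 1 and (12.6, 9.3) in frame 2.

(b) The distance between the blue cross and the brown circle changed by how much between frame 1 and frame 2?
+2.9

Distance in frame 1: 2.0. Distance in frame 2: 4.9.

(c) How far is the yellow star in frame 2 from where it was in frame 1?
3.5

The yellow star moved from (10.4, 10.0) to (13.8, 10.8), a distance of √(3.4² + 0.8²) ≈ 3.5.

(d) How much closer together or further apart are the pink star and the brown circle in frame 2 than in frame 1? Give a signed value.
-5.1

Distance in frame 1: 12.2. Distance in frame 2: 7.1.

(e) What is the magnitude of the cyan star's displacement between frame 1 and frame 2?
4.7

The cyan star moved from (13.3, 7.7) to (10.4, 11.4), a distance of √(2.9² + 3.7²) ≈ 4.7.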